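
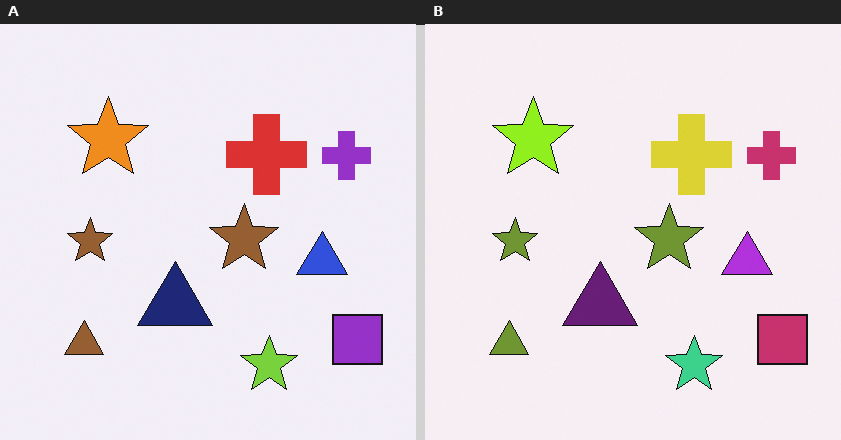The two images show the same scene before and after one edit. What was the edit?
The image was hue-shifted by a small amount.

Every shape's color has rotated by the same amount around the hue wheel — a uniform hue shift.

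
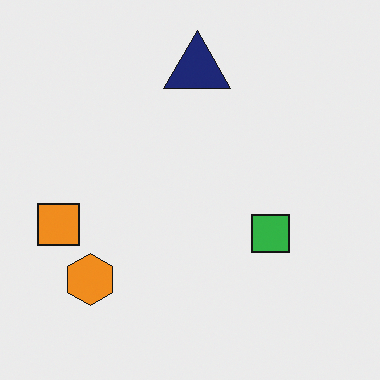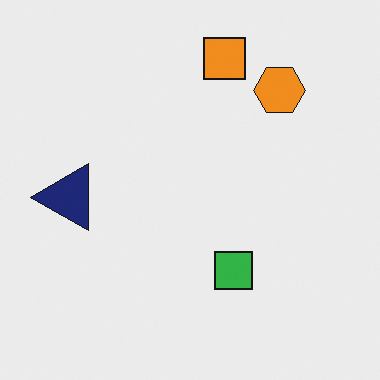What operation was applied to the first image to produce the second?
It was transposed (reflected across the top-left ↔ bottom-right diagonal).

Shapes have swapped their row and column positions — what was in the top-right is now in the bottom-left — a diagonal reflection.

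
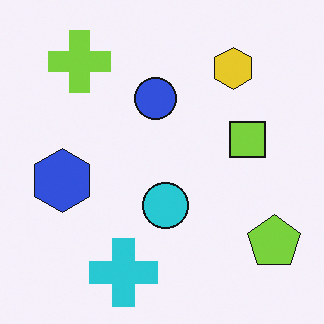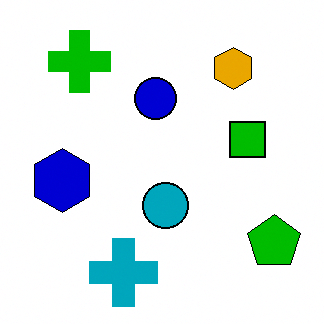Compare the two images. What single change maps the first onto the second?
The image was boosted in contrast.

Tones are pushed away from mid-grey across the whole image — a global contrast change.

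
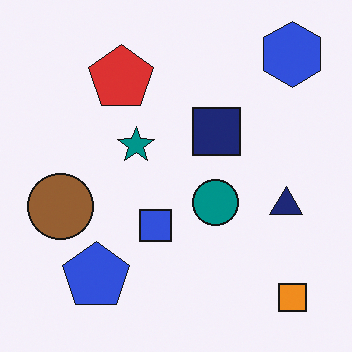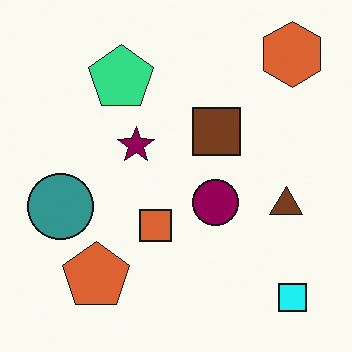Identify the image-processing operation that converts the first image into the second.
Hue-shifted noticeably.

Every shape's color has rotated by the same amount around the hue wheel — a uniform hue shift.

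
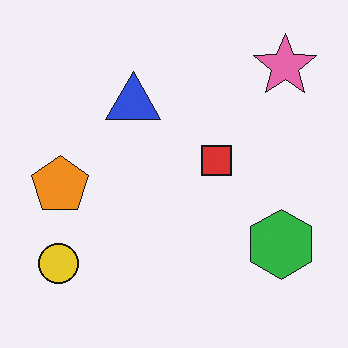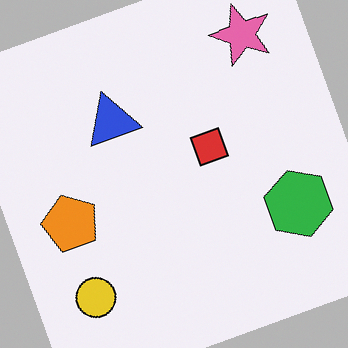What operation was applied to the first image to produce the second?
The second image is the first rotated counter-clockwise by a clearly visible amount.

Every shape is tilted by the same angle and the image corners show triangular fill wedges — a whole-image rotation by a non-right angle.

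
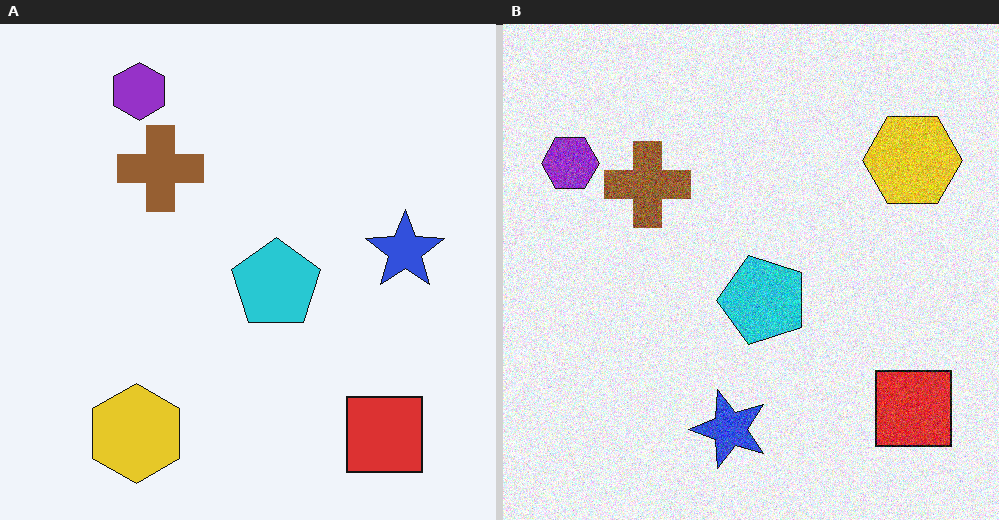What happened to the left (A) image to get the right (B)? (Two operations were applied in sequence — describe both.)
This is the original image transposed (reflected across the top-left ↔ bottom-right diagonal), then degraded with strong gaussian noise.

Shapes have swapped their row and column positions — what was in the top-right is now in the bottom-left — a diagonal reflection. Random speckle covers the whole image, including the flat background.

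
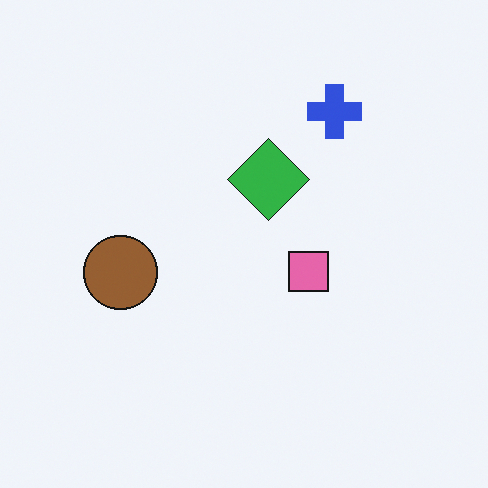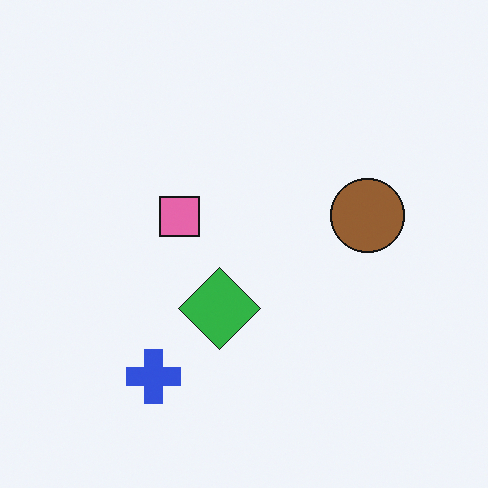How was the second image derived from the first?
The second image is the first rotated 180°.

The blue cross sits in the top-right of the first image and the bottom-left of the second — consistent with a whole-image 180° rotation.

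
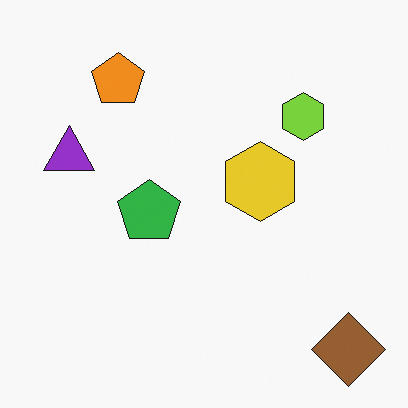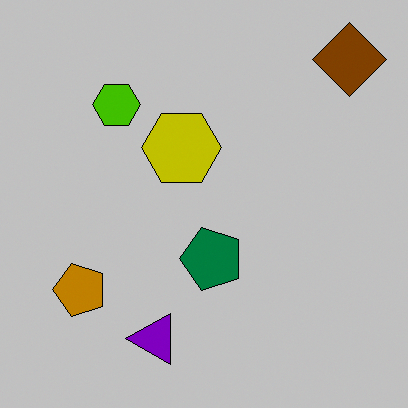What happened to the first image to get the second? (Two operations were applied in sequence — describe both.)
The transformation is: rotated 90° counter-clockwise, then aggressively posterized.

The brown diamond sits in the bottom-right of the first image and the top-right of the second — consistent with a whole-image 90° counter-clockwise rotation. Each flat color has snapped to a coarser quantized level — most visibly, the near-white background has dropped to a flat grey.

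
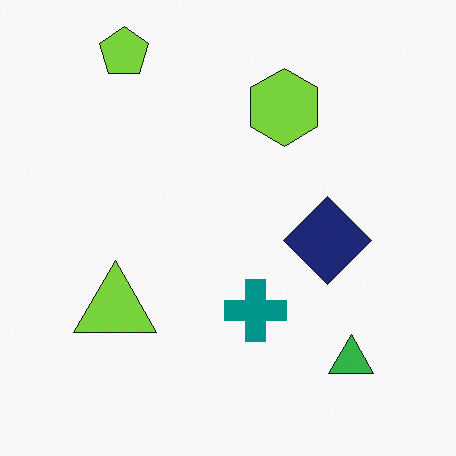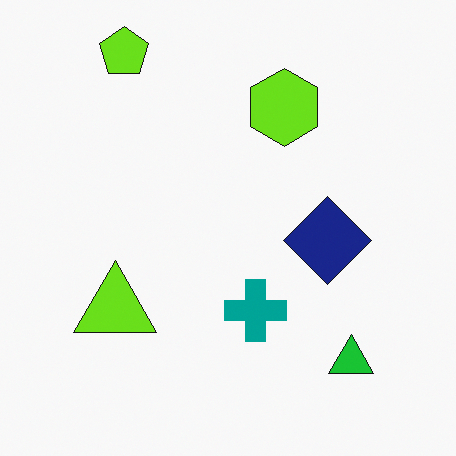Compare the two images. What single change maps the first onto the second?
The transformation is: slightly oversaturated.

All colors are more vivid — a global saturation change.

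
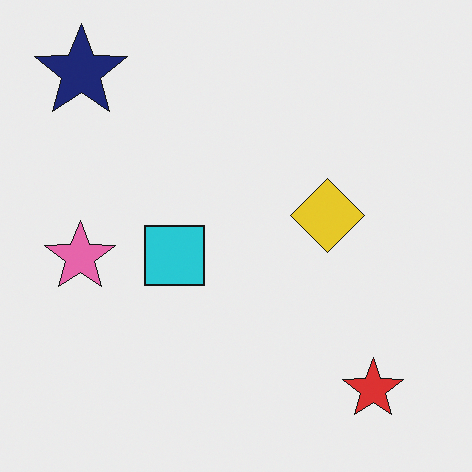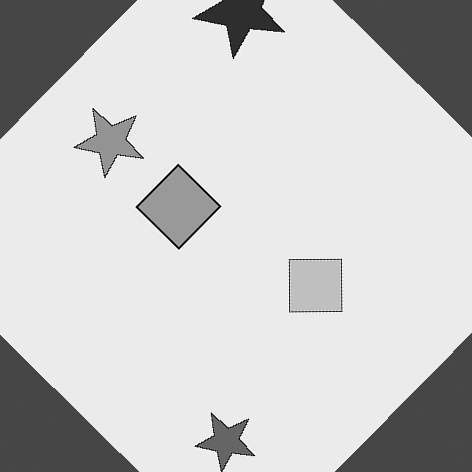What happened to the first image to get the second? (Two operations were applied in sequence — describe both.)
The transformation is: converted to grayscale, then rotated clockwise by a large amount — several tens of degrees.

All color is removed — every shape is now a shade of grey. Every shape is tilted by the same angle and the image corners show triangular fill wedges — a whole-image rotation by a non-right angle.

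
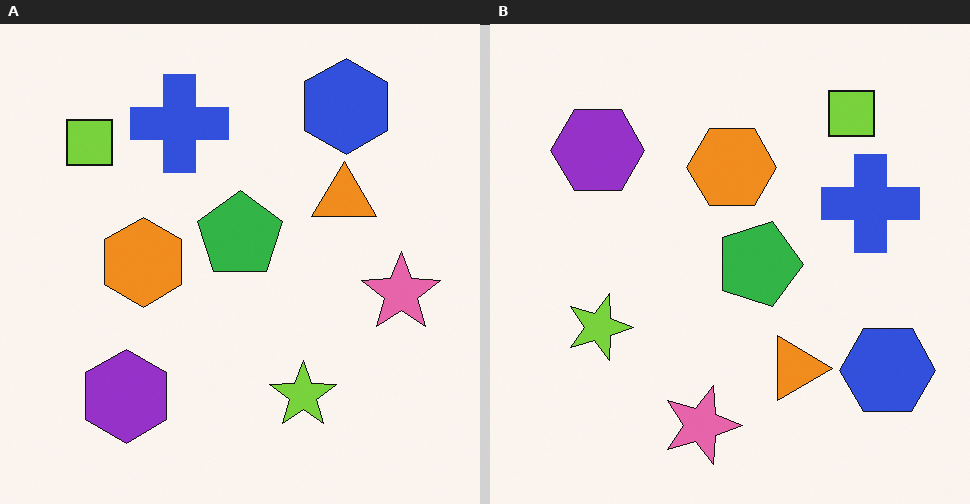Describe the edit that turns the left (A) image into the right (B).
This is the original image rotated 90° clockwise.

The lime square sits in the top-left of the left (A) image and the top-right of the right (B) — consistent with a whole-image 90° clockwise rotation.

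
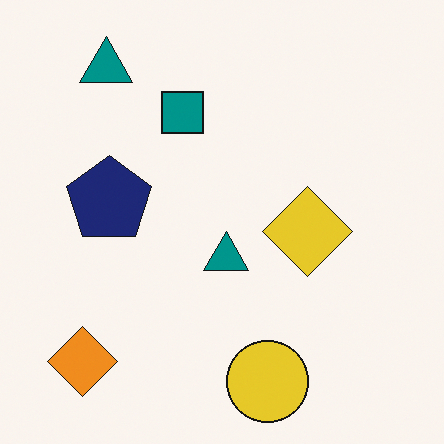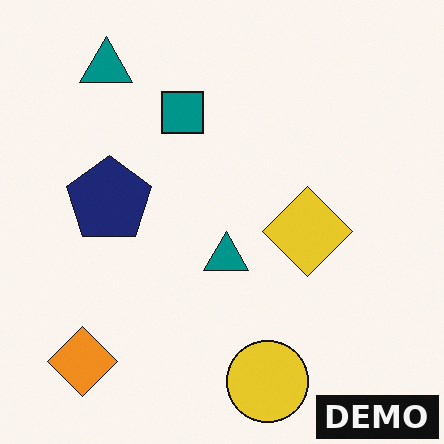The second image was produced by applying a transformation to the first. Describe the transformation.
The transformation is: watermarked with the text "DEMO" in the lower-right corner.

A dark label reading "DEMO" appears in the lower-right corner.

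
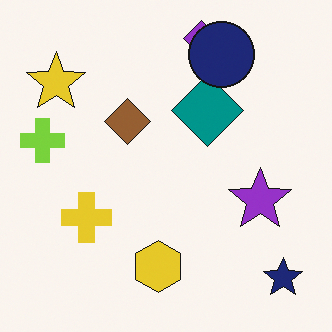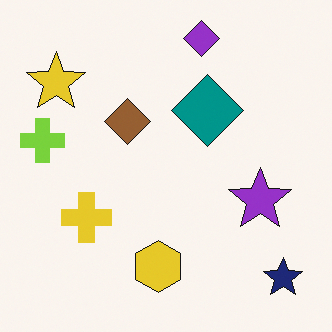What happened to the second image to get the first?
Overlaid with an additional navy circle.

A navy circle appears in the first image that is absent from the second.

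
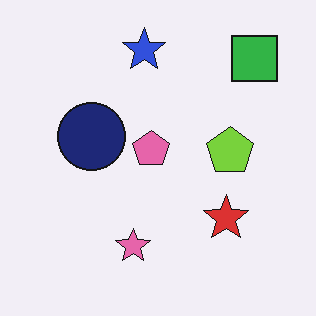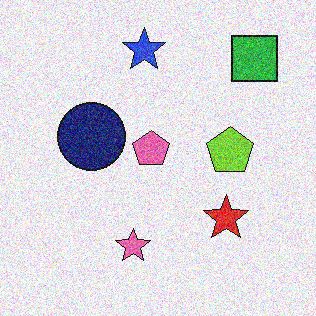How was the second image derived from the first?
The transformation is: degraded with heavy additive noise.

Random speckle covers the whole image, including the flat background.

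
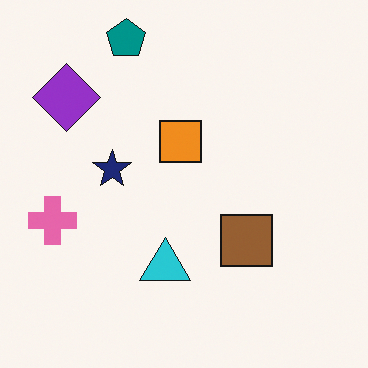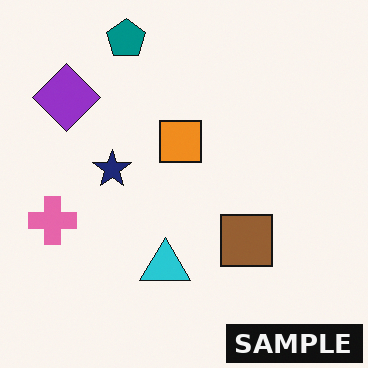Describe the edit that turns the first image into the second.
It was watermarked with the text "SAMPLE" in the lower-right corner.

A dark label reading "SAMPLE" appears in the lower-right corner.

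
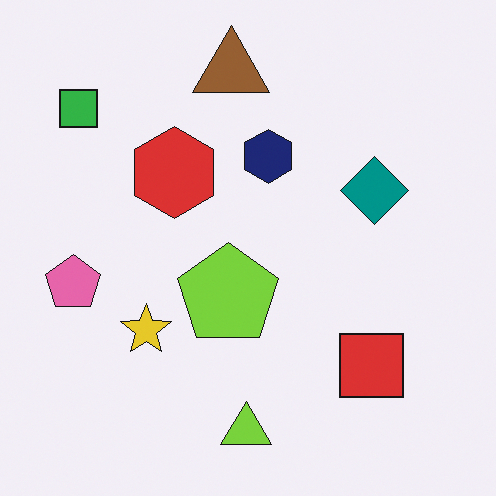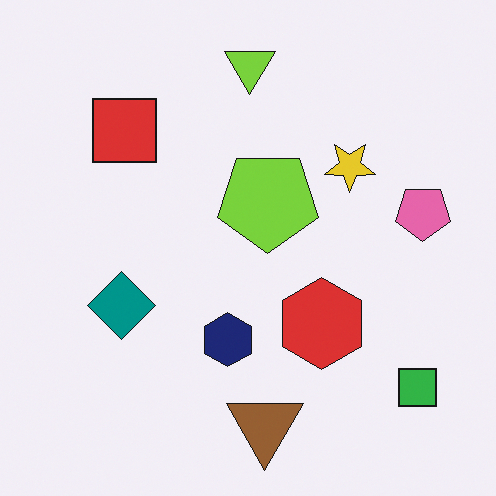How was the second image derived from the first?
This is the original image rotated 180°.

The green square sits in the top-left of the first image and the bottom-right of the second — consistent with a whole-image 180° rotation.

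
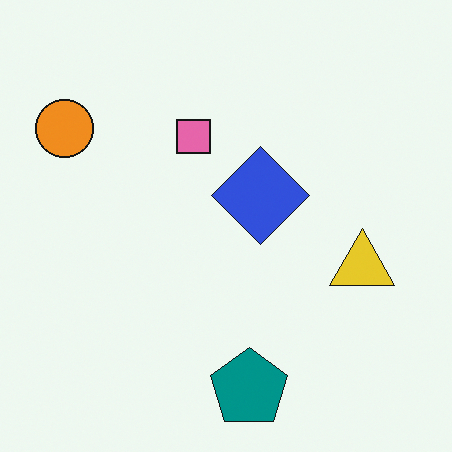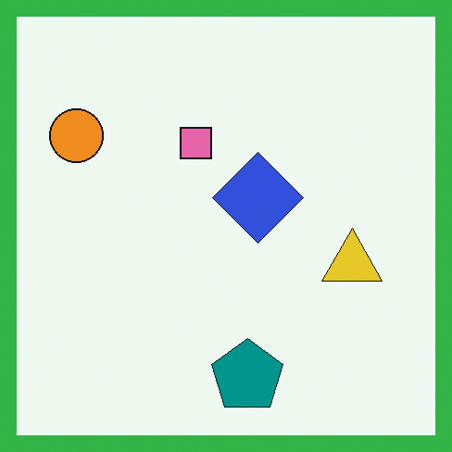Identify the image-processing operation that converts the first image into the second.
The image was framed with a green border.

A solid green frame runs around the edge of the second image, with the content slightly shrunk inside it.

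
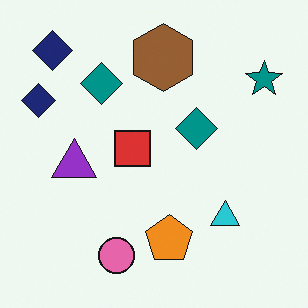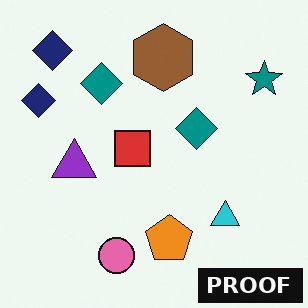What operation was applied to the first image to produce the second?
The image was watermarked with the text "PROOF" in the lower-right corner.

A dark label reading "PROOF" appears in the lower-right corner.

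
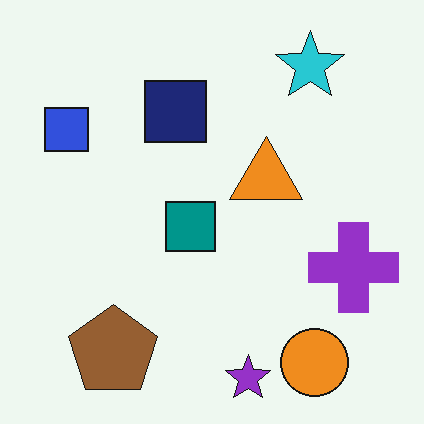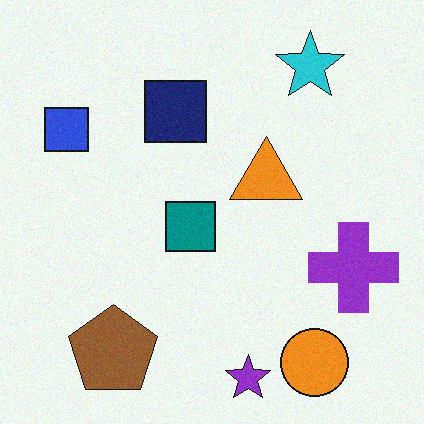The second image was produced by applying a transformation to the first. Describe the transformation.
Degraded with a light layer of grain.

Random speckle covers the whole image, including the flat background.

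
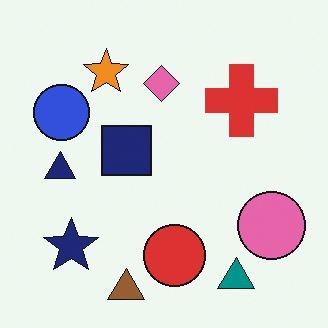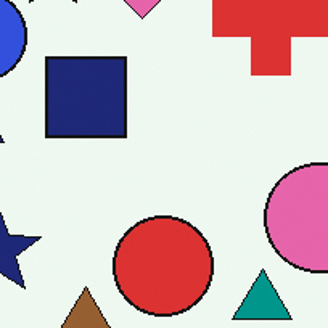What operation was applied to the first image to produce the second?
The image was cropped to a modestly smaller region and rescaled.

The visible shapes are larger and the field of view is narrower; shapes near the original edges may be partly or wholly outside the frame — a crop-and-rescale.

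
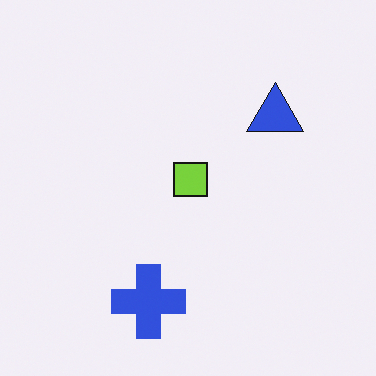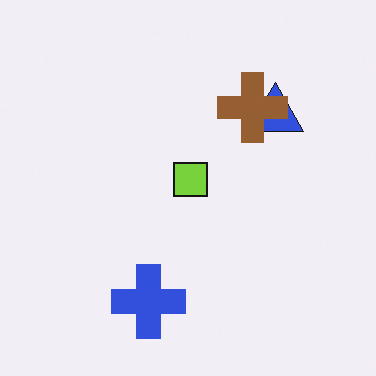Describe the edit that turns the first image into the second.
The second image is the first overlaid with an additional brown cross.

A brown cross appears in the second image that is absent from the first.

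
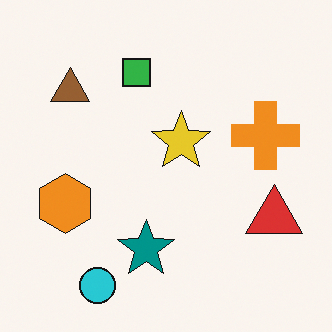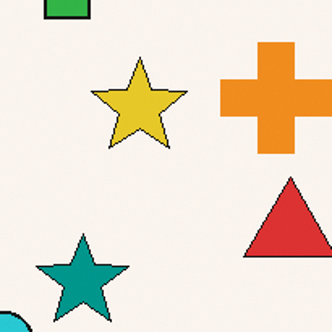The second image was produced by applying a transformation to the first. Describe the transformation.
Cropped to a noticeably smaller region and rescaled.

The visible shapes are larger and the field of view is narrower; shapes near the original edges may be partly or wholly outside the frame — a crop-and-rescale.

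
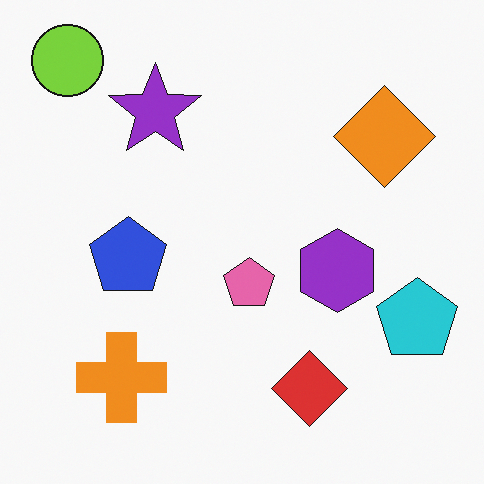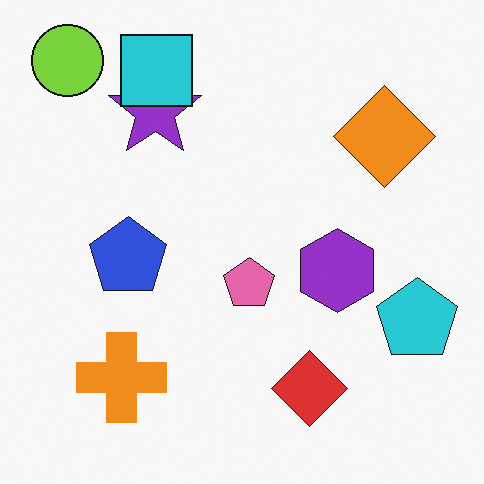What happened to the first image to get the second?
The transformation is: overlaid with an additional cyan square.

A cyan square appears in the second image that is absent from the first.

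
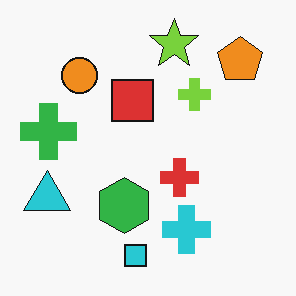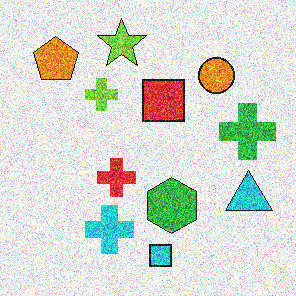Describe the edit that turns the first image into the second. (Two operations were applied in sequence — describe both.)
The transformation is: degraded with strong gaussian noise, then flipped horizontally (left ↔ right).

Random speckle covers the whole image, including the flat background. The cyan triangle is in the left of the first image and the right of the second — shapes on opposite sides of the vertical midline have swapped in a mirror flip.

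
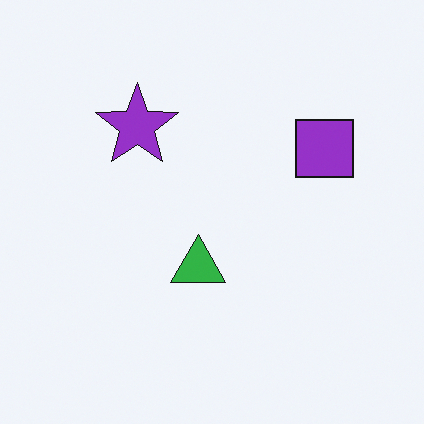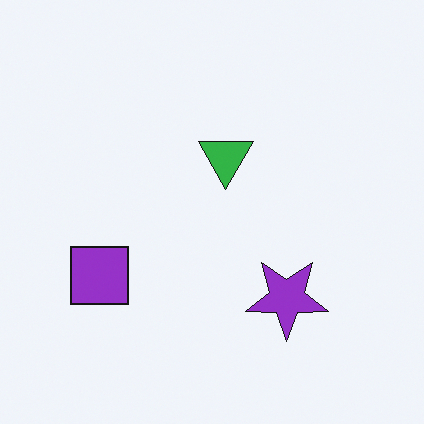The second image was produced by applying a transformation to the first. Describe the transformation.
The transformation is: rotated 180°.

The purple square sits in the right of the first image and the left of the second — consistent with a whole-image 180° rotation.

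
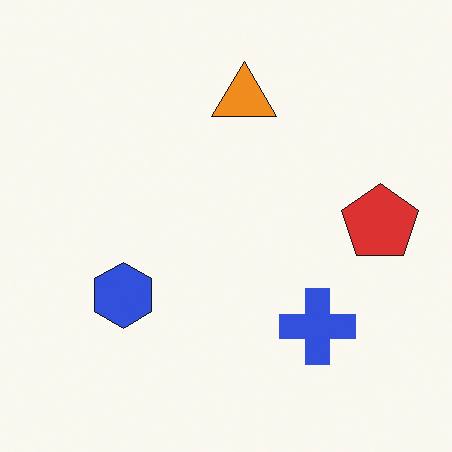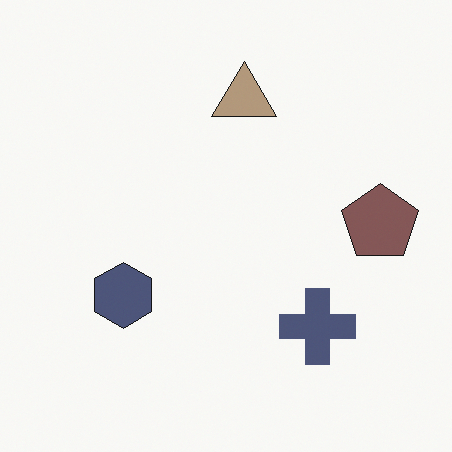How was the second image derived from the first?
Made much more muted (saturation change).

All colors are more muted and greyish — a global saturation change.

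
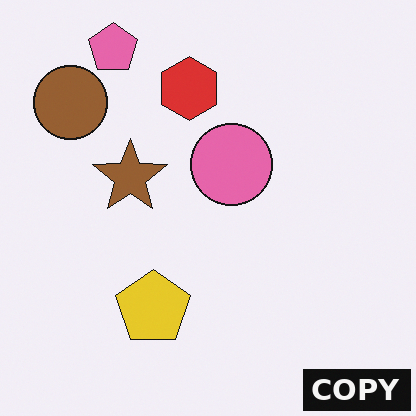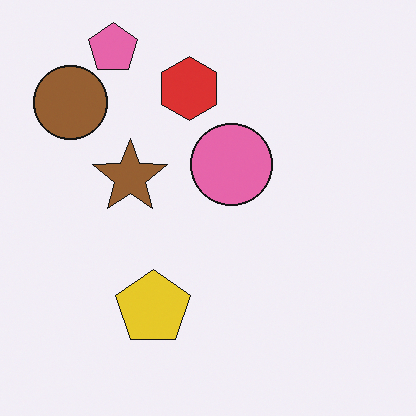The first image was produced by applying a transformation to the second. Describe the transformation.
It was watermarked with the text "COPY" in the lower-right corner.

A dark label reading "COPY" appears in the lower-right corner.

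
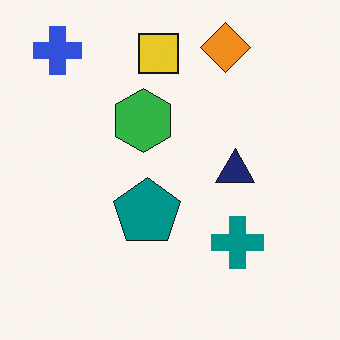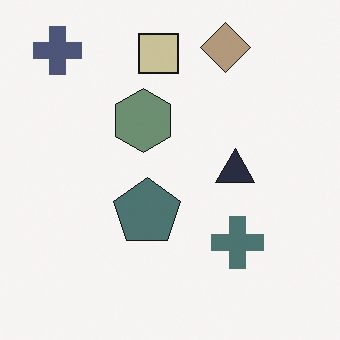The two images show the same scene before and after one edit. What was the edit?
This is the original image made much more muted (saturation change).

All colors are more muted and greyish — a global saturation change.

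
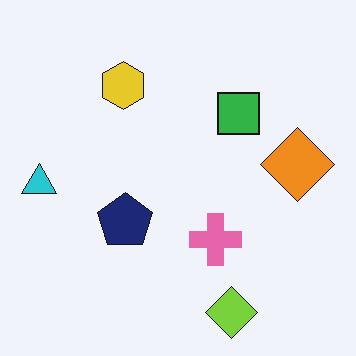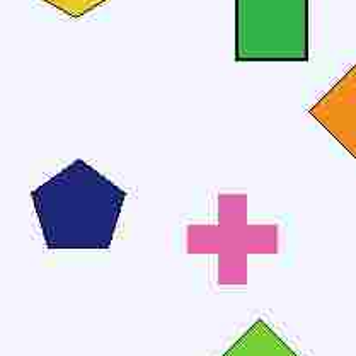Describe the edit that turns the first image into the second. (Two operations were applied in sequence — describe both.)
Degraded with heavy JPEG compression, then cropped tightly and scaled back up.

Blocky 8×8 compression artifacts appear around shape edges and the flat background shows ringing — characteristic JPEG degradation. The visible shapes are larger and the field of view is narrower; shapes near the original edges may be partly or wholly outside the frame — a crop-and-rescale.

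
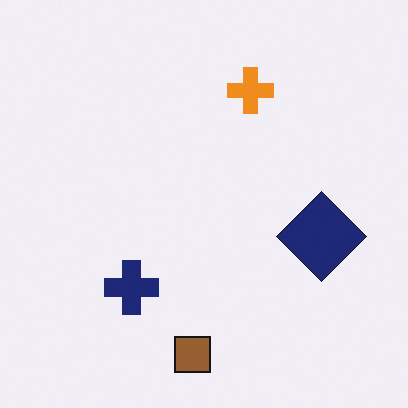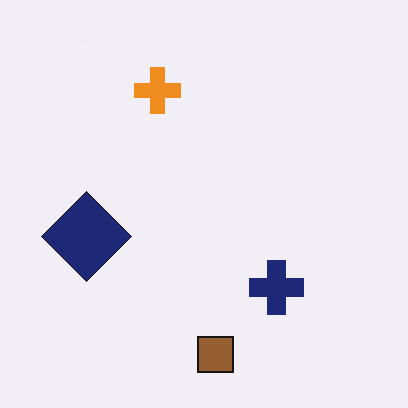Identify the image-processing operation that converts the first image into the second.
Flipped horizontally (left ↔ right).

The navy diamond is in the right of the first image and the left of the second — shapes on opposite sides of the vertical midline have swapped in a mirror flip.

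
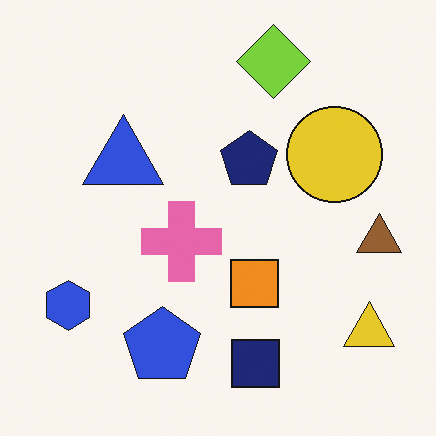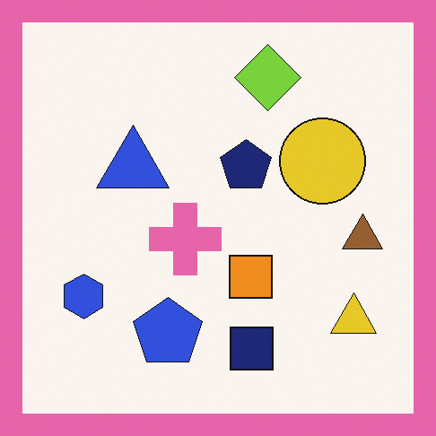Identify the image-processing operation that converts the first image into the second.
Framed with a pink border.

A solid pink frame runs around the edge of the second image, with the content slightly shrunk inside it.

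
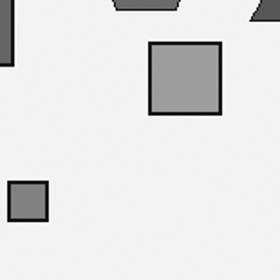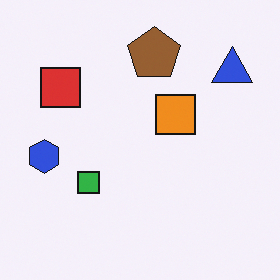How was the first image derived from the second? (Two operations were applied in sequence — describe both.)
Cropped to a noticeably smaller region and rescaled, then converted to grayscale.

The visible shapes are larger and the field of view is narrower; shapes near the original edges may be partly or wholly outside the frame — a crop-and-rescale. All color is removed — every shape is now a shade of grey.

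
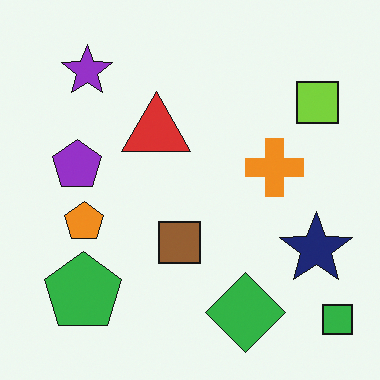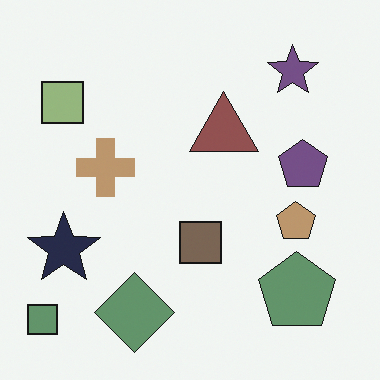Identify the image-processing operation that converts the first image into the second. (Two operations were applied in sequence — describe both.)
The transformation is: made much more muted (saturation change), then flipped horizontally (left ↔ right).

All colors are more muted and greyish — a global saturation change. The green square is in the bottom-right of the first image and the bottom-left of the second — shapes on opposite sides of the vertical midline have swapped in a mirror flip.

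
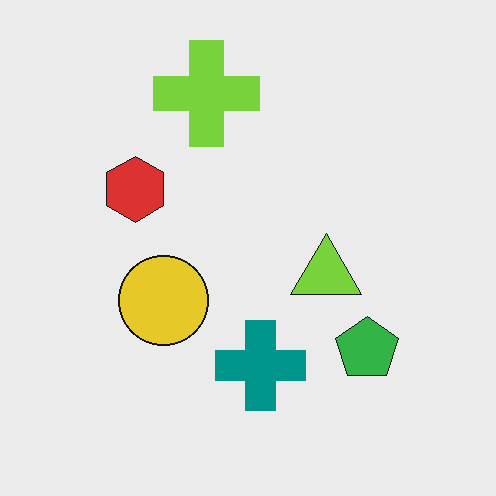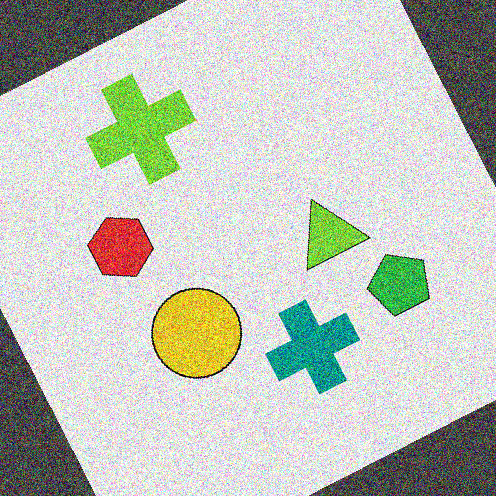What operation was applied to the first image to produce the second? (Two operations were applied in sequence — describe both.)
It was rotated counter-clockwise by a moderate amount, then degraded with heavy additive noise.

Every shape is tilted by the same angle and the image corners show triangular fill wedges — a whole-image rotation by a non-right angle. Random speckle covers the whole image, including the flat background.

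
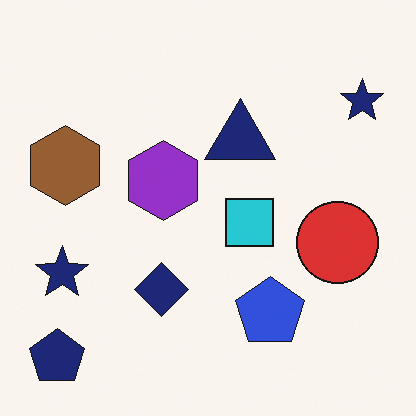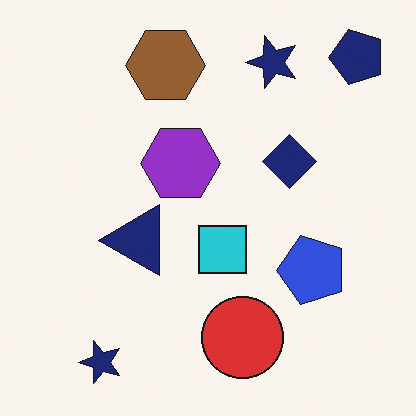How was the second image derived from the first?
The transformation is: transposed (reflected across the top-left ↔ bottom-right diagonal).

Shapes have swapped their row and column positions — what was in the top-right is now in the bottom-left — a diagonal reflection.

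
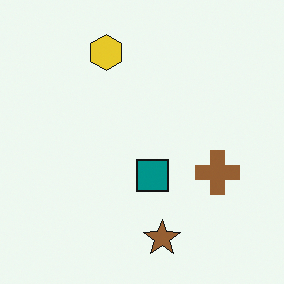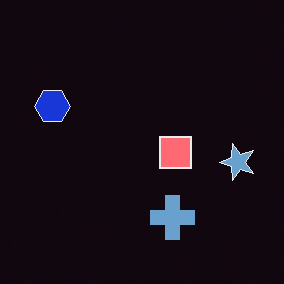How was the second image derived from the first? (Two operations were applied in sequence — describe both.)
This is the original image color-inverted (negative), then transposed (reflected across the top-left ↔ bottom-right diagonal).

The light background has become dark and every shape's color is its complement — a photographic negative. Shapes have swapped their row and column positions — what was in the top-right is now in the bottom-left — a diagonal reflection.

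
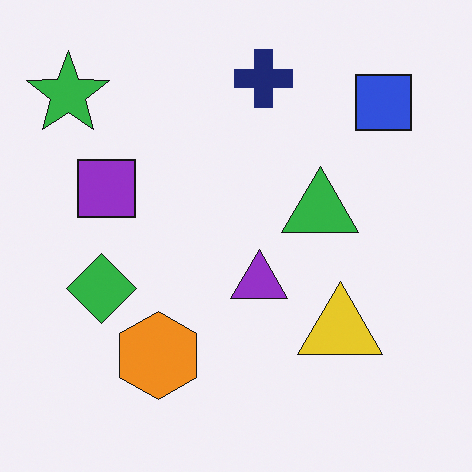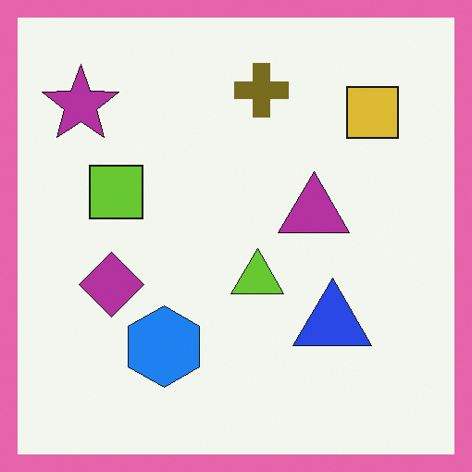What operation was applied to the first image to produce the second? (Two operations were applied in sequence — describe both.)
The transformation is: hue-shifted through roughly half the color wheel, then framed with a pink border.

Every shape's color has rotated by the same amount around the hue wheel — a uniform hue shift. A solid pink frame runs around the edge of the second image, with the content slightly shrunk inside it.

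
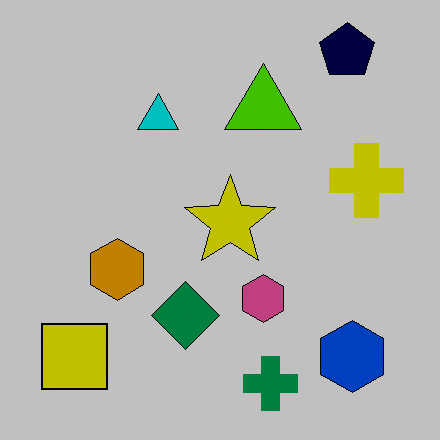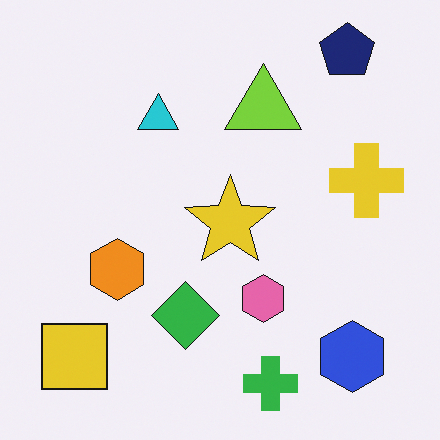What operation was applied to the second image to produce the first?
The transformation is: heavily posterized to just a handful of flat colors.

Each flat color has snapped to a coarser quantized level — most visibly, the near-white background has dropped to a flat grey.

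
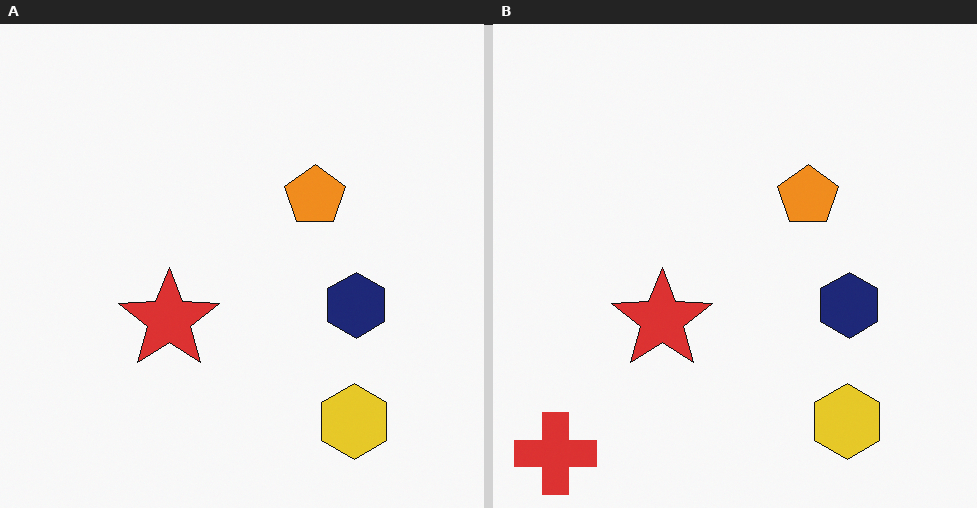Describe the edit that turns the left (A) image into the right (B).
The right (B) image is the left (A) overlaid with an additional red cross.

A red cross appears in the right (B) image that is absent from the left (A).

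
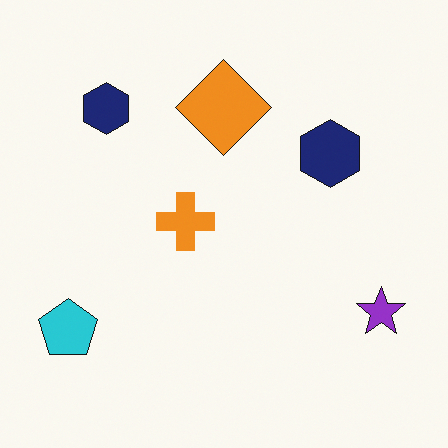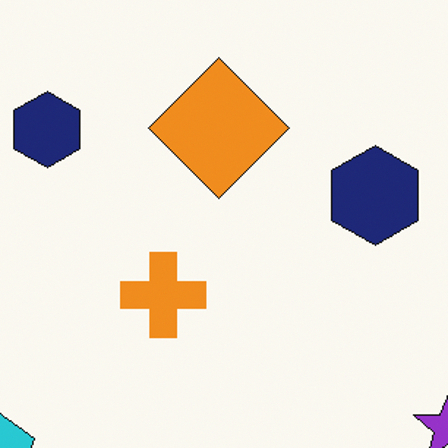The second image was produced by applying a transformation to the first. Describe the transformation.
The second image is the first cropped slightly and scaled back up.

The visible shapes are larger and the field of view is narrower; shapes near the original edges may be partly or wholly outside the frame — a crop-and-rescale.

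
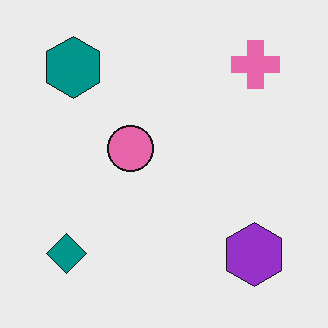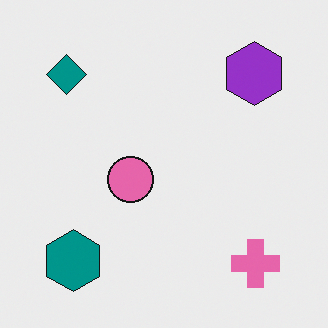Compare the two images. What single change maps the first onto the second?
The transformation is: flipped vertically (top ↔ bottom).

The pink cross is in the top-right of the first image and the bottom-right of the second — shapes on opposite sides of the horizontal midline have swapped in a mirror flip.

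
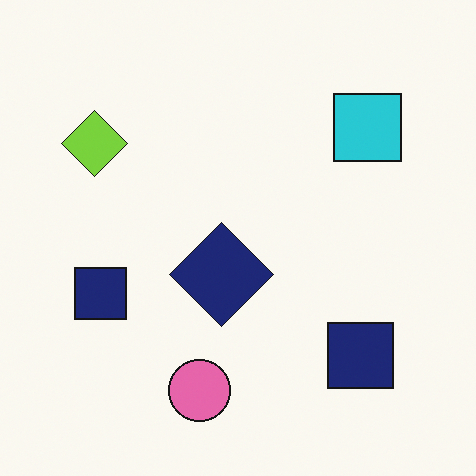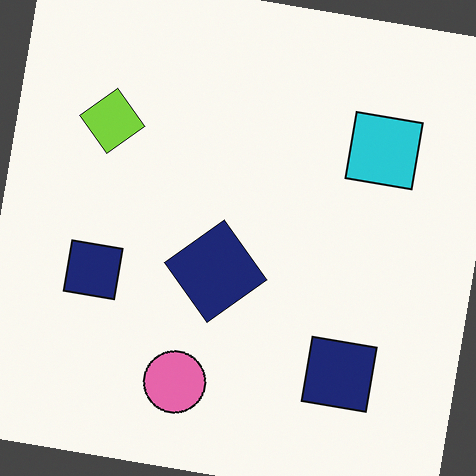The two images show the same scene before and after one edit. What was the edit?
The transformation is: rotated clockwise by a small amount.

Every shape is tilted by the same angle and the image corners show triangular fill wedges — a whole-image rotation by a non-right angle.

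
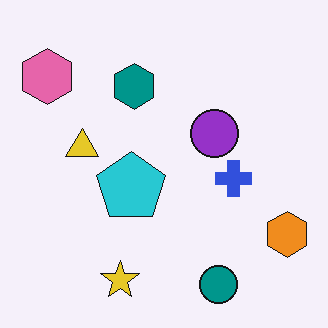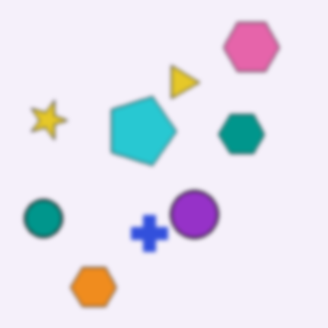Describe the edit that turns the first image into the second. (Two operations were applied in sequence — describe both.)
The image was rotated 90° clockwise, then lightly blurred.

The pink hexagon sits in the top-left of the first image and the top-right of the second — consistent with a whole-image 90° clockwise rotation. Shape edges and outlines are uniformly softened across the whole image.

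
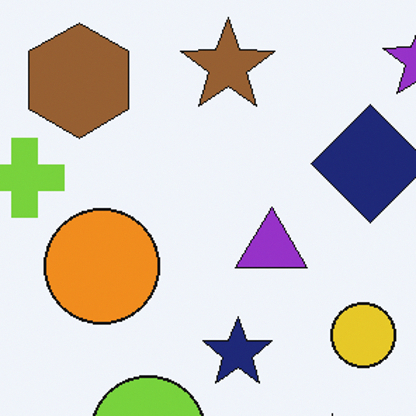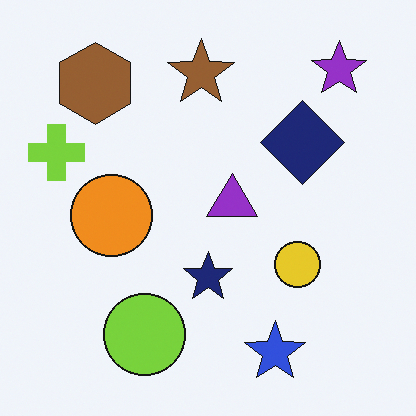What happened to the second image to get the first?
The transformation is: cropped slightly and scaled back up.

The visible shapes are larger and the field of view is narrower; shapes near the original edges may be partly or wholly outside the frame — a crop-and-rescale.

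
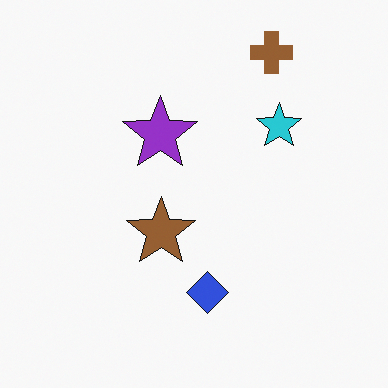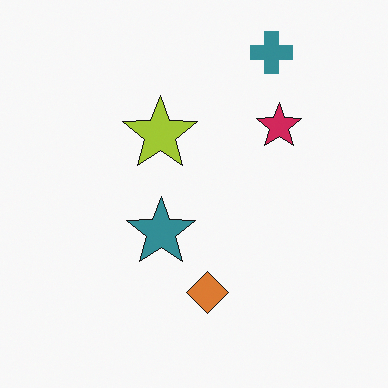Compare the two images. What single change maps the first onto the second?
This is the original image hue-shifted by a large amount.

Every shape's color has rotated by the same amount around the hue wheel — a uniform hue shift.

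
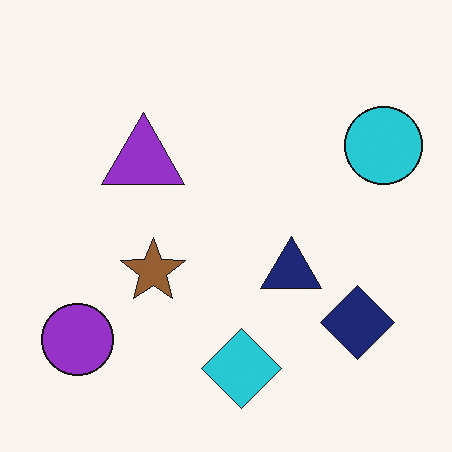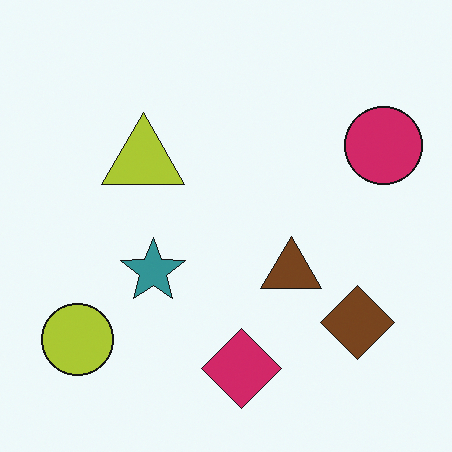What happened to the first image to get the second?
It was hue-shifted through roughly a third of the color wheel.

Every shape's color has rotated by the same amount around the hue wheel — a uniform hue shift.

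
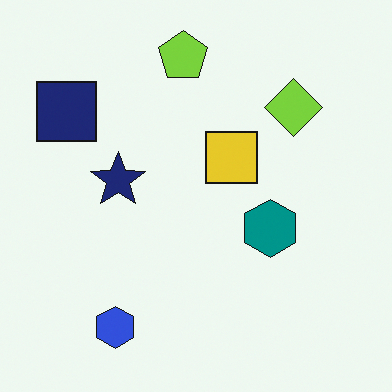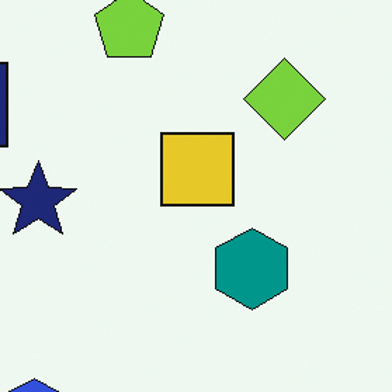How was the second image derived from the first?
This is the original image cropped to a modestly smaller region and rescaled.

The visible shapes are larger and the field of view is narrower; shapes near the original edges may be partly or wholly outside the frame — a crop-and-rescale.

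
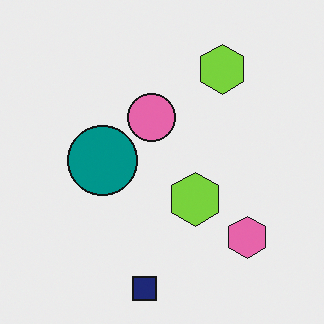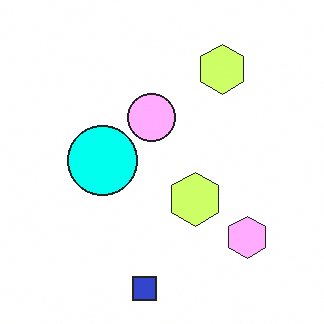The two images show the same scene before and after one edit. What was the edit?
The image was substantially brightened.

Every pixel — background and shapes alike — is uniformly brightened.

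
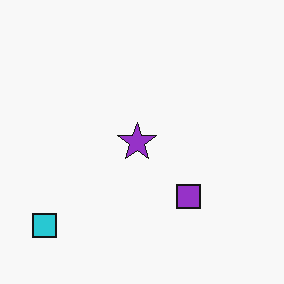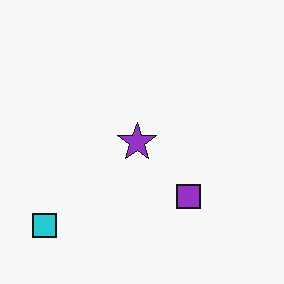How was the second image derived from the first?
The second image is the first JPEG-compressed with visible artifacts.

Blocky 8×8 compression artifacts appear around shape edges and the flat background shows ringing — characteristic JPEG degradation.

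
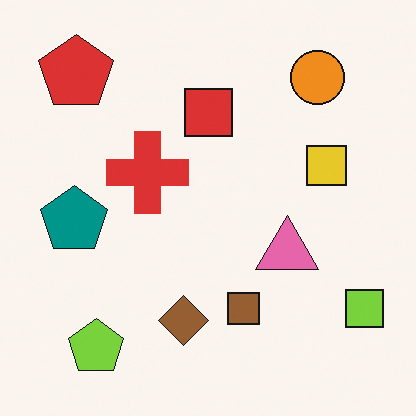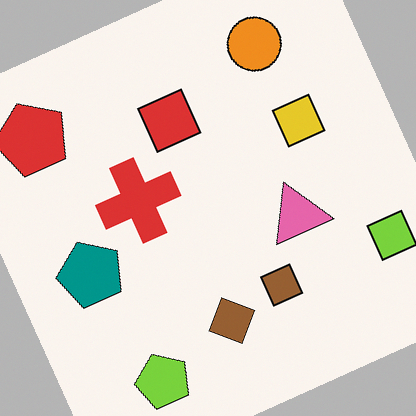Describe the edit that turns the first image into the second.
Rotated counter-clockwise by a moderate amount.

Every shape is tilted by the same angle and the image corners show triangular fill wedges — a whole-image rotation by a non-right angle.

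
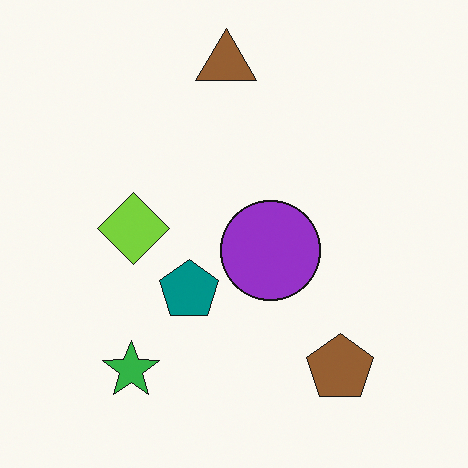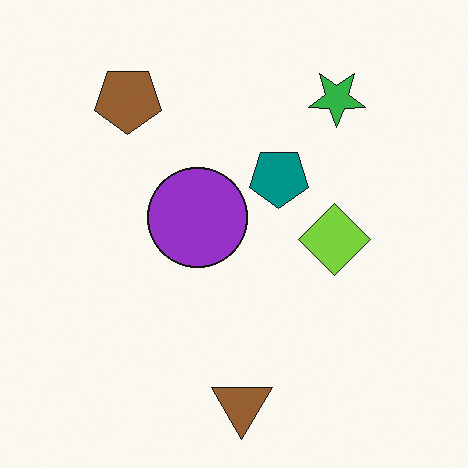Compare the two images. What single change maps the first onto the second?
The second image is the first rotated 180°.

The brown triangle sits in the top of the first image and the bottom of the second — consistent with a whole-image 180° rotation.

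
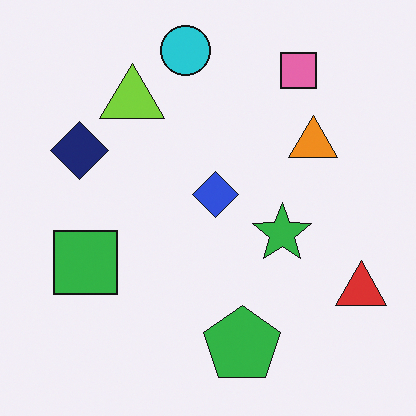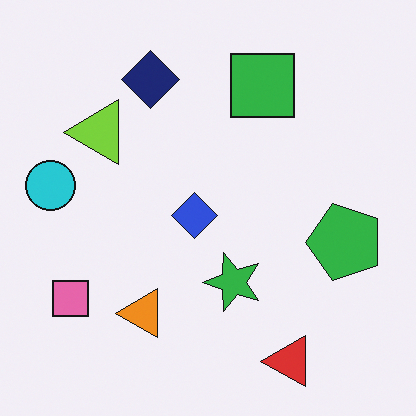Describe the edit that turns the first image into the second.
The second image is the first transposed (reflected across the top-left ↔ bottom-right diagonal).

Shapes have swapped their row and column positions — what was in the top-right is now in the bottom-left — a diagonal reflection.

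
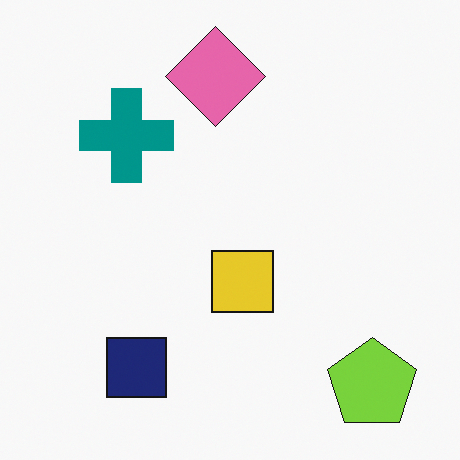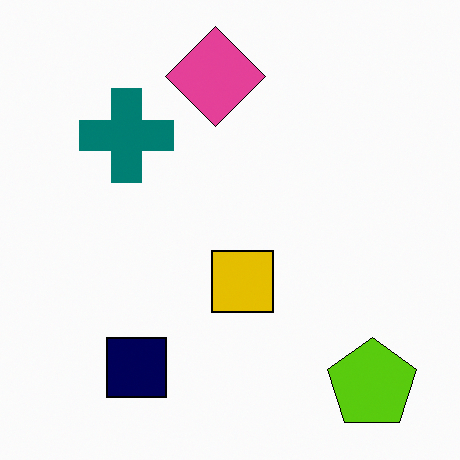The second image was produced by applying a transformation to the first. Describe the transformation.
Given slightly increased contrast.

Tones are pushed away from mid-grey across the whole image — a global contrast change.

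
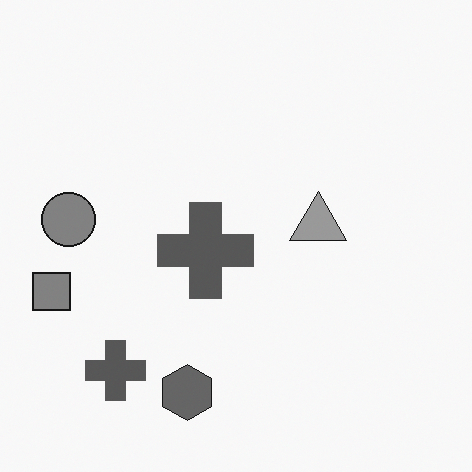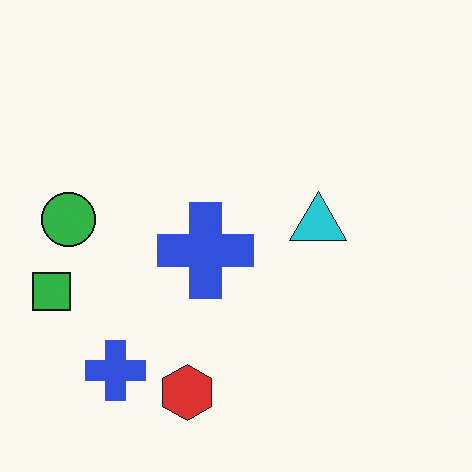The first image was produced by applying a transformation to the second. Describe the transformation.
The first image is the second converted to grayscale.

All color is removed — every shape is now a shade of grey.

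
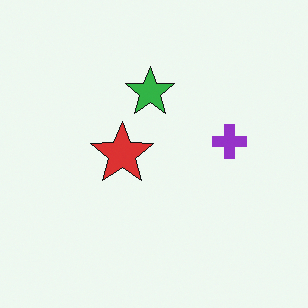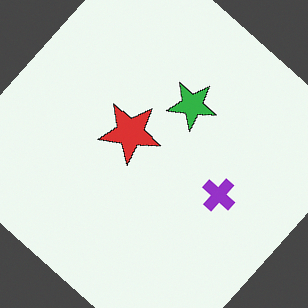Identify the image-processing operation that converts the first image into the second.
Rotated clockwise by a large amount — several tens of degrees.

Every shape is tilted by the same angle and the image corners show triangular fill wedges — a whole-image rotation by a non-right angle.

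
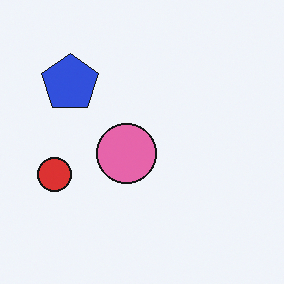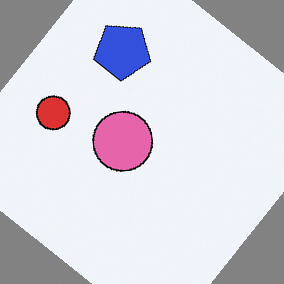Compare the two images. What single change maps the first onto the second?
Rotated clockwise by a large amount — several tens of degrees.

Every shape is tilted by the same angle and the image corners show triangular fill wedges — a whole-image rotation by a non-right angle.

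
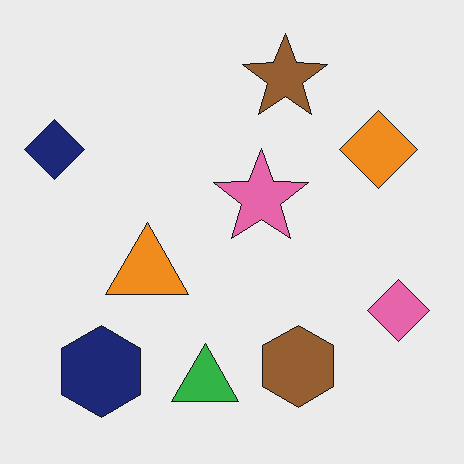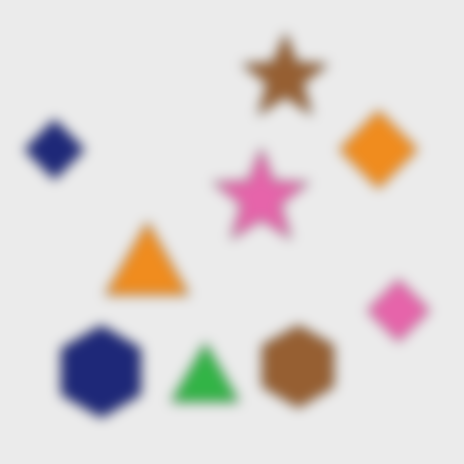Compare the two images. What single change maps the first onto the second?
The second image is the first heavily blurred.

Shape edges and outlines are uniformly softened across the whole image.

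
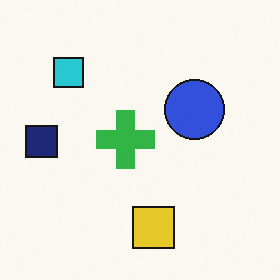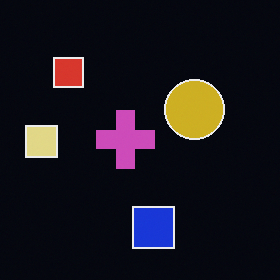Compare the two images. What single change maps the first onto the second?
This is the original image color-inverted (negative).

The light background has become dark and every shape's color is its complement — a photographic negative.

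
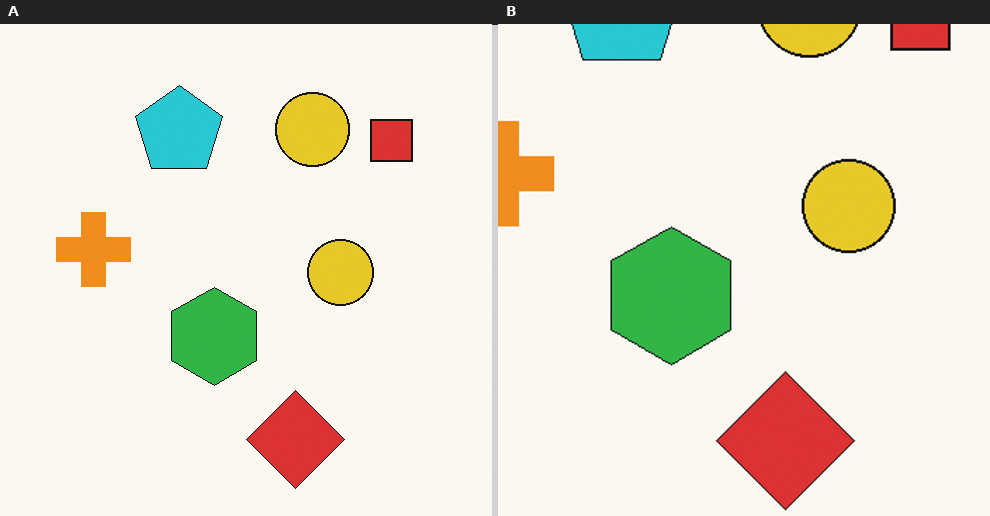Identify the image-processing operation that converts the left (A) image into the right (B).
The image was cropped to a modestly smaller region and rescaled.

The visible shapes are larger and the field of view is narrower; shapes near the original edges may be partly or wholly outside the frame — a crop-and-rescale.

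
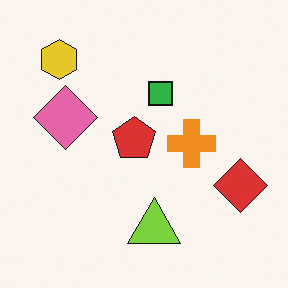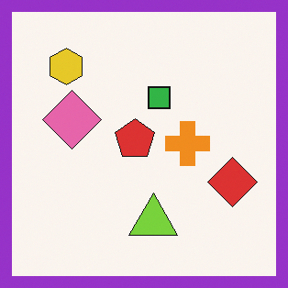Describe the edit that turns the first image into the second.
It was framed with a purple border.

A solid purple frame runs around the edge of the second image, with the content slightly shrunk inside it.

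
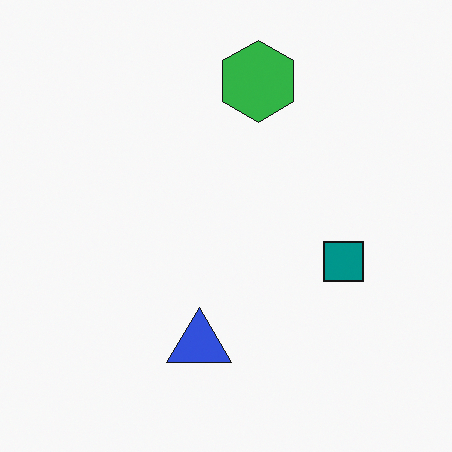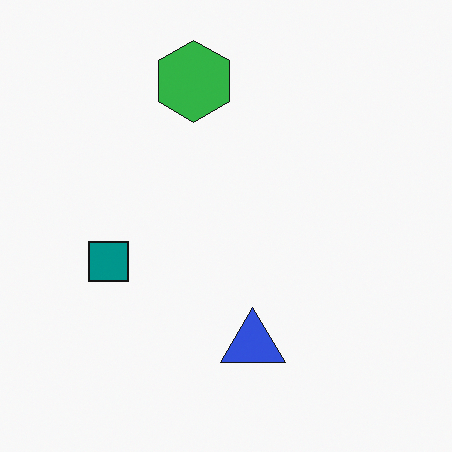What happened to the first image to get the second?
The image was flipped horizontally (left ↔ right).

The teal square is in the right of the first image and the left of the second — shapes on opposite sides of the vertical midline have swapped in a mirror flip.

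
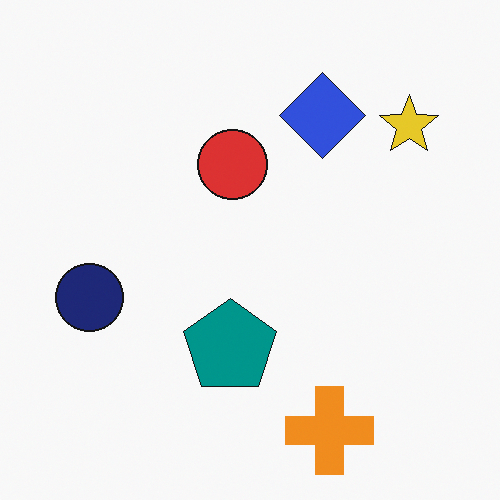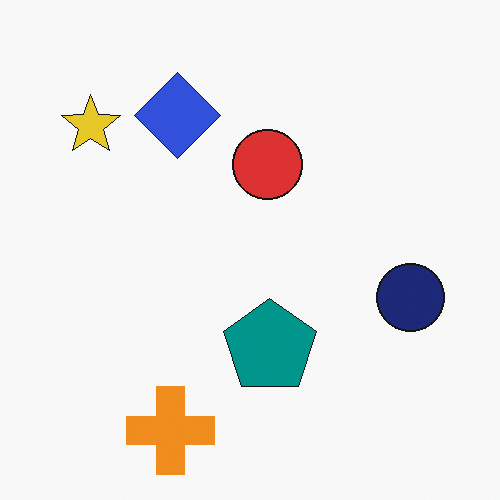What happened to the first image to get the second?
It was flipped horizontally (left ↔ right).

The navy circle is in the left of the first image and the right of the second — shapes on opposite sides of the vertical midline have swapped in a mirror flip.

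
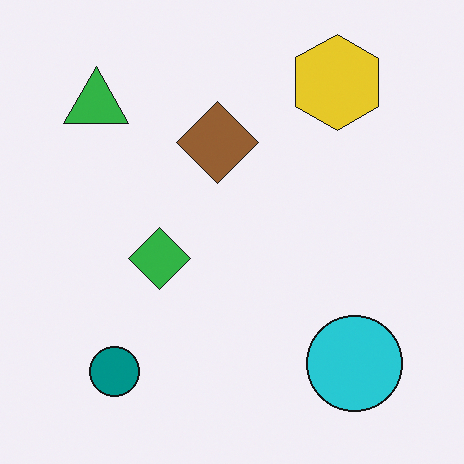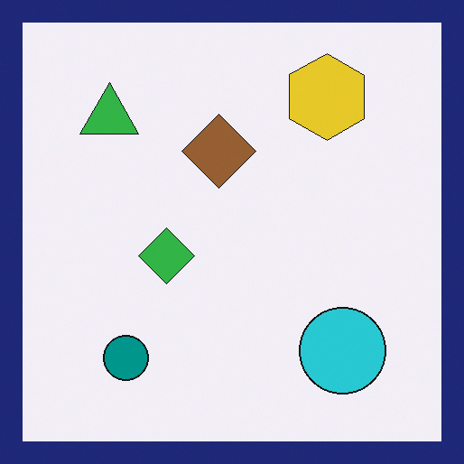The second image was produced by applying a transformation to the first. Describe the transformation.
It was framed with a navy border.

A solid navy frame runs around the edge of the second image, with the content slightly shrunk inside it.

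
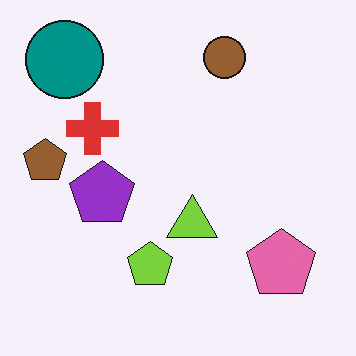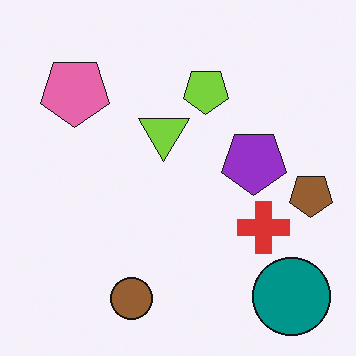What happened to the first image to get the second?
Rotated 180°.

The teal circle sits in the top-left of the first image and the bottom-right of the second — consistent with a whole-image 180° rotation.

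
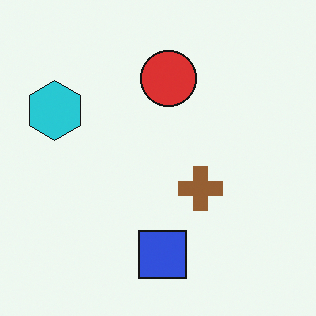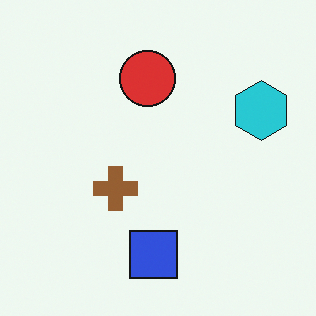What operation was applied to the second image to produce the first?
It was flipped horizontally (left ↔ right).

The cyan hexagon is in the right of the second image and the left of the first — shapes on opposite sides of the vertical midline have swapped in a mirror flip.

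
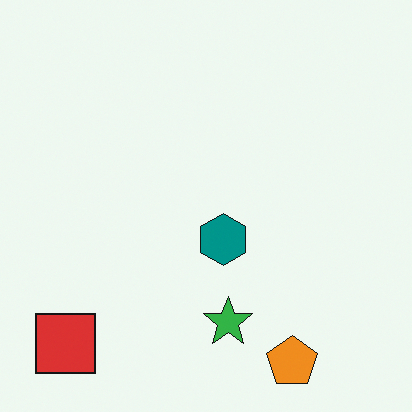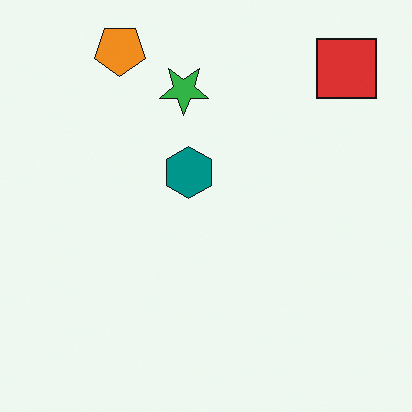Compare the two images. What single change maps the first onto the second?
The second image is the first rotated 180°.

The red square sits in the bottom-left of the first image and the top-right of the second — consistent with a whole-image 180° rotation.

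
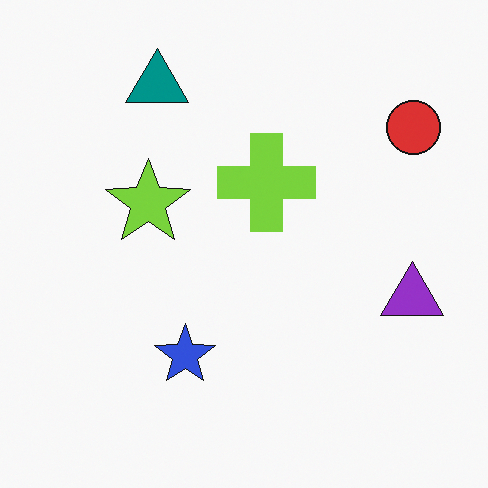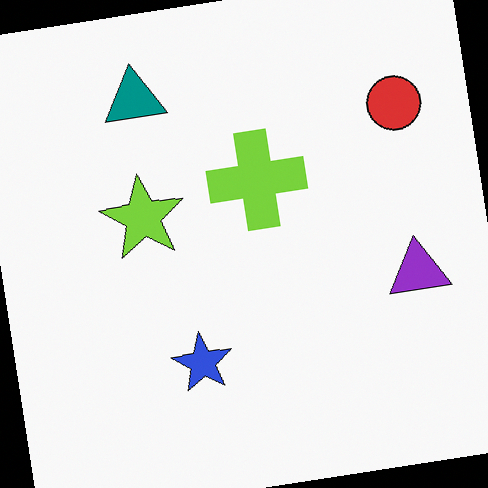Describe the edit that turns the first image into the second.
The second image is the first rotated counter-clockwise by a slight angle.

Every shape is tilted by the same angle and the image corners show triangular fill wedges — a whole-image rotation by a non-right angle.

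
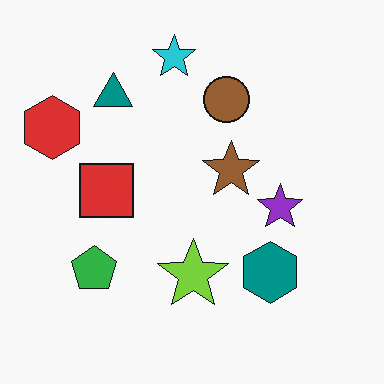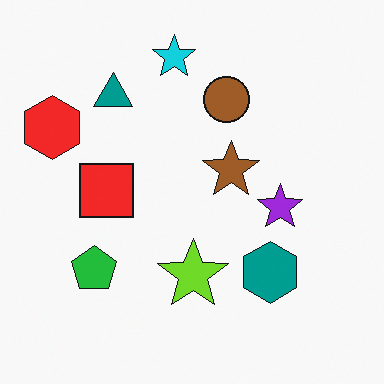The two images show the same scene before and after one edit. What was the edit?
The second image is the first slightly oversaturated.

All colors are more vivid — a global saturation change.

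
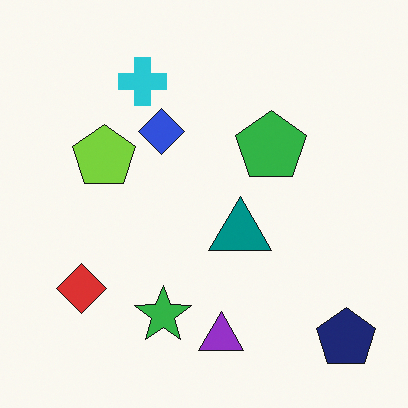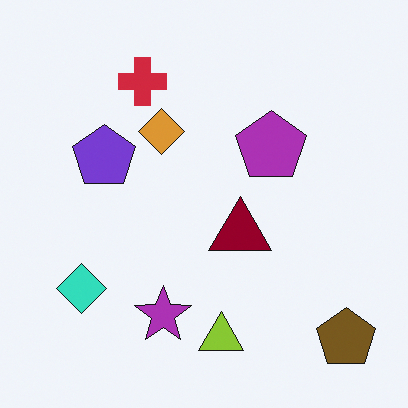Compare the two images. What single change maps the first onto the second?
It was hue-shifted by a large amount.

Every shape's color has rotated by the same amount around the hue wheel — a uniform hue shift.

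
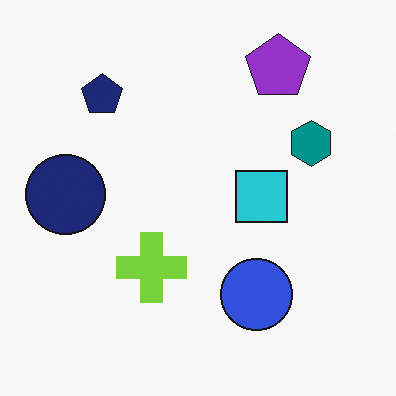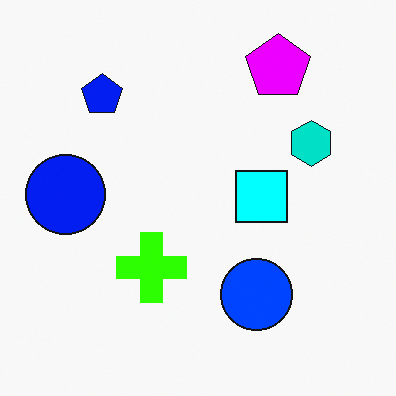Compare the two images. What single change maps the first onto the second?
The transformation is: made much more vivid (saturation change).

All colors are more vivid — a global saturation change.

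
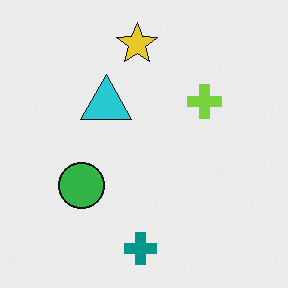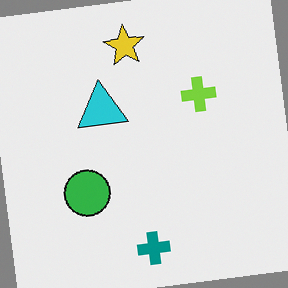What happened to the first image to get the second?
It was rotated counter-clockwise by a few degrees.

Every shape is tilted by the same angle and the image corners show triangular fill wedges — a whole-image rotation by a non-right angle.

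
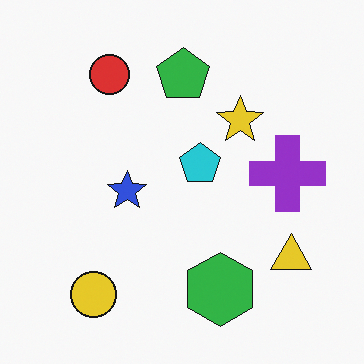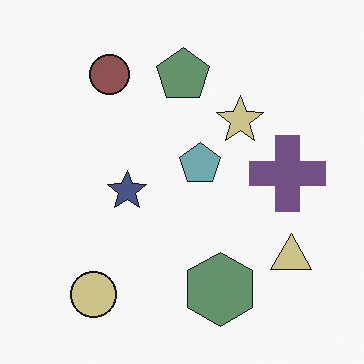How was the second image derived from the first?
The image was made much more muted (saturation change).

All colors are more muted and greyish — a global saturation change.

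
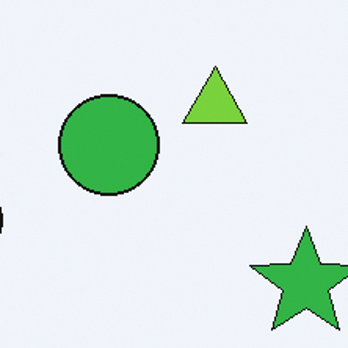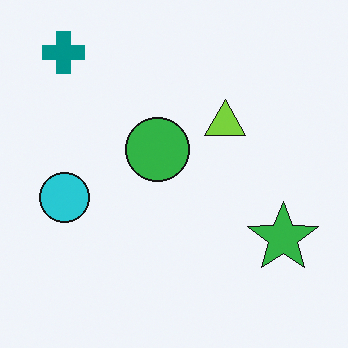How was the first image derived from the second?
It was cropped slightly and scaled back up.

The visible shapes are larger and the field of view is narrower; shapes near the original edges may be partly or wholly outside the frame — a crop-and-rescale.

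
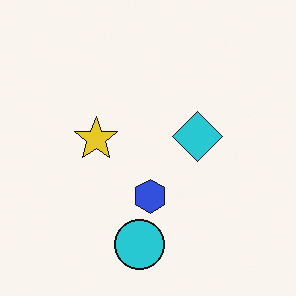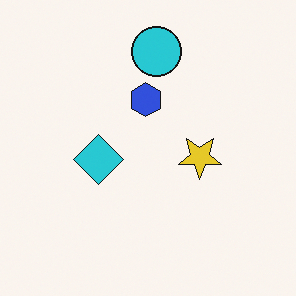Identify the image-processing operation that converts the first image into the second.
The transformation is: rotated 180°.

The cyan circle sits in the bottom of the first image and the top of the second — consistent with a whole-image 180° rotation.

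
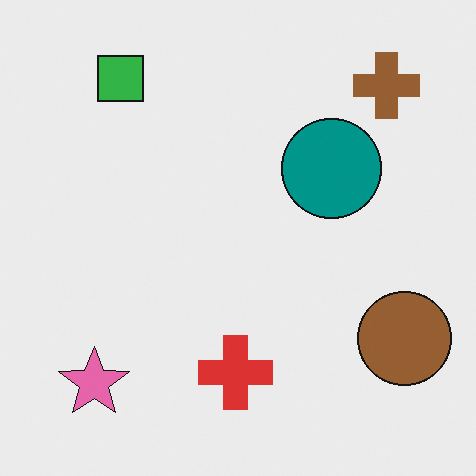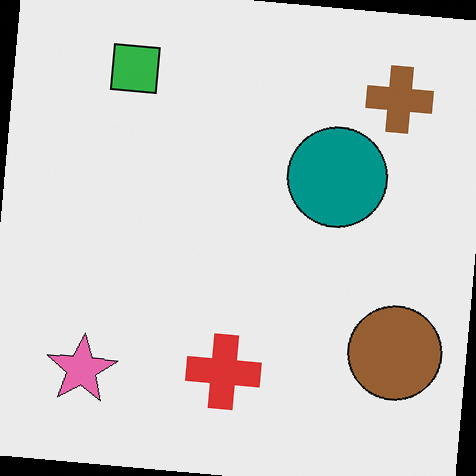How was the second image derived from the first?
The transformation is: rotated clockwise by a slight angle.

Every shape is tilted by the same angle and the image corners show triangular fill wedges — a whole-image rotation by a non-right angle.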